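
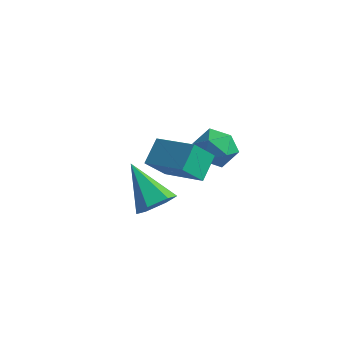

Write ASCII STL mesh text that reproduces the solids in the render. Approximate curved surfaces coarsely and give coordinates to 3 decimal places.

solid 
facet normal -0.038 0.121 0.992
outer loop
vertex -0.908 1.131 3.055
vertex -0.499 0.286 3.174
vertex 0.035 1.064 3.099
endloop
endfacet
facet normal 0.022 0.750 0.661
outer loop
vertex -0.908 1.131 3.055
vertex 0.035 1.064 3.099
vertex -0.369 1.636 2.463
endloop
endfacet
facet normal -0.531 0.820 0.216
outer loop
vertex -0.908 1.131 3.055
vertex -0.369 1.636 2.463
vertex -1.153 1.212 2.145
endloop
endfacet
facet normal -0.934 0.233 0.272
outer loop
vertex -0.908 1.131 3.055
vertex -1.153 1.212 2.145
vertex -1.233 0.377 2.584
endloop
endfacet
facet normal -0.629 -0.199 0.752
outer loop
vertex -0.908 1.131 3.055
vertex -1.233 0.377 2.584
vertex -0.499 0.286 3.174
endloop
endfacet
facet normal 0.619 0.737 0.270
outer loop
vertex -0.369 1.636 2.463
vertex 0.035 1.064 3.099
vertex 0.373 1.103 2.216
endloop
endfacet
facet normal 0.522 -0.280 0.806
outer loop
vertex 0.035 1.064 3.099
vertex -0.499 0.286 3.174
vertex 0.293 0.268 2.655
endloop
endfacet
facet normal -0.434 -0.798 0.417
outer loop
vertex -0.499 0.286 3.174
vertex -1.233 0.377 2.584
vertex -0.491 -0.156 2.337
endloop
endfacet
facet normal -0.928 -0.100 -0.360
outer loop
vertex -1.233 0.377 2.584
vertex -1.153 1.212 2.145
vertex -0.895 0.416 1.701
endloop
endfacet
facet normal -0.276 0.849 -0.451
outer loop
vertex -1.153 1.212 2.145
vertex -0.369 1.636 2.463
vertex -0.361 1.194 1.626
endloop
endfacet
facet normal 0.934 -0.233 -0.272
outer loop
vertex 0.048 0.349 1.745
vertex 0.373 1.103 2.216
vertex 0.293 0.268 2.655
endloop
endfacet
facet normal 0.531 -0.820 -0.216
outer loop
vertex 0.048 0.349 1.745
vertex 0.293 0.268 2.655
vertex -0.491 -0.156 2.337
endloop
endfacet
facet normal -0.022 -0.750 -0.661
outer loop
vertex 0.048 0.349 1.745
vertex -0.491 -0.156 2.337
vertex -0.895 0.416 1.701
endloop
endfacet
facet normal 0.038 -0.121 -0.992
outer loop
vertex 0.048 0.349 1.745
vertex -0.895 0.416 1.701
vertex -0.361 1.194 1.626
endloop
endfacet
facet normal 0.629 0.199 -0.752
outer loop
vertex 0.048 0.349 1.745
vertex -0.361 1.194 1.626
vertex 0.373 1.103 2.216
endloop
endfacet
facet normal 0.928 0.100 0.360
outer loop
vertex 0.293 0.268 2.655
vertex 0.373 1.103 2.216
vertex 0.035 1.064 3.099
endloop
endfacet
facet normal 0.276 -0.849 0.451
outer loop
vertex -0.491 -0.156 2.337
vertex 0.293 0.268 2.655
vertex -0.499 0.286 3.174
endloop
endfacet
facet normal -0.619 -0.737 -0.270
outer loop
vertex -0.895 0.416 1.701
vertex -0.491 -0.156 2.337
vertex -1.233 0.377 2.584
endloop
endfacet
facet normal -0.522 0.280 -0.806
outer loop
vertex -0.361 1.194 1.626
vertex -0.895 0.416 1.701
vertex -1.153 1.212 2.145
endloop
endfacet
facet normal 0.434 0.798 -0.417
outer loop
vertex 0.373 1.103 2.216
vertex -0.361 1.194 1.626
vertex -0.369 1.636 2.463
endloop
endfacet
facet normal -0.409 -0.510 0.756
outer loop
vertex -0.42 -0.973 3.96
vertex -2.224 -0.599 3.236
vertex -0.367 -1.98 3.309
endloop
endfacet
facet normal 0.912 -0.188 0.366
outer loop
vertex 0.144 -1.341 2.364
vertex -0.42 -0.973 3.96
vertex -0.367 -1.98 3.309
endloop
endfacet
facet normal -0.410 -0.511 0.756
outer loop
vertex -0.367 -1.98 3.309
vertex -2.224 -0.599 3.236
vertex -2.172 -1.605 2.584
endloop
endfacet
facet normal 0.044 -0.838 -0.543
outer loop
vertex -2.172 -1.605 2.584
vertex 0.144 -1.341 2.364
vertex -0.367 -1.98 3.309
endloop
endfacet
facet normal -0.044 0.838 0.543
outer loop
vertex -0.42 -0.973 3.96
vertex -1.713 0.04 2.291
vertex -2.224 -0.599 3.236
endloop
endfacet
facet normal 0.911 -0.190 0.366
outer loop
vertex 0.092 -0.335 3.016
vertex -0.42 -0.973 3.96
vertex 0.144 -1.341 2.364
endloop
endfacet
facet normal -0.044 0.839 0.543
outer loop
vertex 0.092 -0.335 3.016
vertex -1.713 0.04 2.291
vertex -0.42 -0.973 3.96
endloop
endfacet
facet normal -0.912 0.189 -0.365
outer loop
vertex -2.224 -0.599 3.236
vertex -1.713 0.04 2.291
vertex -2.172 -1.605 2.584
endloop
endfacet
facet normal 0.044 -0.839 -0.543
outer loop
vertex -1.66 -0.967 1.64
vertex 0.144 -1.341 2.364
vertex -2.172 -1.605 2.584
endloop
endfacet
facet normal -0.911 0.189 -0.366
outer loop
vertex -2.172 -1.605 2.584
vertex -1.713 0.04 2.291
vertex -1.66 -0.967 1.64
endloop
endfacet
facet normal 0.409 0.511 -0.756
outer loop
vertex -1.66 -0.967 1.64
vertex 0.092 -0.335 3.016
vertex 0.144 -1.341 2.364
endloop
endfacet
facet normal 0.410 0.510 -0.756
outer loop
vertex -1.713 0.04 2.291
vertex 0.092 -0.335 3.016
vertex -1.66 -0.967 1.64
endloop
endfacet
facet normal 0.739 -0.361 -0.569
outer loop
vertex 0.092 -3.206 3.003
vertex -0.381 -3.841 2.792
vertex -0.391 -3.155 2.343
endloop
endfacet
facet normal 0.060 0.998 0.033
outer loop
vertex 0.092 -3.206 3.003
vertex -0.391 -3.155 2.343
vertex -1.859 -3.119 3.928
endloop
endfacet
facet normal 0.740 -0.361 -0.568
outer loop
vertex -0.391 -3.155 2.343
vertex -0.381 -3.841 2.792
vertex -0.864 -3.791 2.131
endloop
endfacet
facet normal -0.575 0.609 -0.546
outer loop
vertex -0.391 -3.155 2.343
vertex -0.864 -3.791 2.131
vertex -1.859 -3.119 3.928
endloop
endfacet
facet normal 0.740 -0.361 -0.568
outer loop
vertex -0.864 -3.791 2.131
vertex -0.381 -3.841 2.792
vertex -0.854 -4.477 2.58
endloop
endfacet
facet normal -0.882 -0.267 -0.388
outer loop
vertex -0.864 -3.791 2.131
vertex -0.854 -4.477 2.58
vertex -1.859 -3.119 3.928
endloop
endfacet
facet normal 0.740 -0.361 -0.568
outer loop
vertex -0.854 -4.477 2.58
vertex -0.381 -3.841 2.792
vertex -0.371 -4.527 3.241
endloop
endfacet
facet normal -0.555 -0.756 0.348
outer loop
vertex -0.854 -4.477 2.58
vertex -0.371 -4.527 3.241
vertex -1.859 -3.119 3.928
endloop
endfacet
facet normal 0.739 -0.361 -0.569
outer loop
vertex -0.371 -4.527 3.241
vertex -0.381 -3.841 2.792
vertex 0.102 -3.892 3.452
endloop
endfacet
facet normal 0.080 -0.368 0.927
outer loop
vertex -0.371 -4.527 3.241
vertex 0.102 -3.892 3.452
vertex -1.859 -3.119 3.928
endloop
endfacet
facet normal 0.739 -0.361 -0.569
outer loop
vertex 0.102 -3.892 3.452
vertex -0.381 -3.841 2.792
vertex 0.092 -3.206 3.003
endloop
endfacet
facet normal 0.387 0.509 0.769
outer loop
vertex 0.102 -3.892 3.452
vertex 0.092 -3.206 3.003
vertex -1.859 -3.119 3.928
endloop
endfacet

endsolid


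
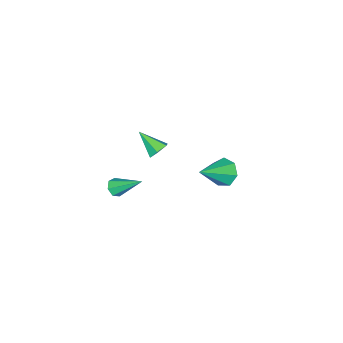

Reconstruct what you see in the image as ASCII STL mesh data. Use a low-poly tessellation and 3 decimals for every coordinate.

solid 
facet normal 0.160 -0.780 -0.605
outer loop
vertex 4.353 -2.671 0.013
vertex 3.874 -2.587 -0.222
vertex 4.356 -2.383 -0.357
endloop
endfacet
facet normal 0.910 0.323 0.259
outer loop
vertex 4.353 -2.671 0.013
vertex 4.356 -2.383 -0.357
vertex 3.586 -1.193 0.862
endloop
endfacet
facet normal 0.160 -0.780 -0.605
outer loop
vertex 4.356 -2.383 -0.357
vertex 3.874 -2.587 -0.222
vertex 3.996 -2.249 -0.625
endloop
endfacet
facet normal 0.555 0.743 -0.374
outer loop
vertex 4.356 -2.383 -0.357
vertex 3.996 -2.249 -0.625
vertex 3.586 -1.193 0.862
endloop
endfacet
facet normal 0.160 -0.780 -0.605
outer loop
vertex 3.996 -2.249 -0.625
vertex 3.874 -2.587 -0.222
vertex 3.545 -2.369 -0.59
endloop
endfacet
facet normal -0.248 0.756 -0.605
outer loop
vertex 3.996 -2.249 -0.625
vertex 3.545 -2.369 -0.59
vertex 3.586 -1.193 0.862
endloop
endfacet
facet normal 0.163 -0.778 -0.606
outer loop
vertex 3.545 -2.369 -0.59
vertex 3.874 -2.587 -0.222
vertex 3.341 -2.654 -0.279
endloop
endfacet
facet normal -0.897 0.356 -0.263
outer loop
vertex 3.545 -2.369 -0.59
vertex 3.341 -2.654 -0.279
vertex 3.586 -1.193 0.862
endloop
endfacet
facet normal 0.163 -0.779 -0.606
outer loop
vertex 3.341 -2.654 -0.279
vertex 3.874 -2.587 -0.222
vertex 3.539 -2.888 0.075
endloop
endfacet
facet normal -0.903 -0.160 0.399
outer loop
vertex 3.341 -2.654 -0.279
vertex 3.539 -2.888 0.075
vertex 3.586 -1.193 0.862
endloop
endfacet
facet normal 0.161 -0.778 -0.607
outer loop
vertex 3.539 -2.888 0.075
vertex 3.874 -2.587 -0.222
vertex 3.989 -2.896 0.205
endloop
endfacet
facet normal -0.261 -0.401 0.878
outer loop
vertex 3.539 -2.888 0.075
vertex 3.989 -2.896 0.205
vertex 3.586 -1.193 0.862
endloop
endfacet
facet normal 0.161 -0.778 -0.607
outer loop
vertex 3.989 -2.896 0.205
vertex 3.874 -2.587 -0.222
vertex 4.353 -2.671 0.013
endloop
endfacet
facet normal 0.546 -0.186 0.817
outer loop
vertex 3.989 -2.896 0.205
vertex 4.353 -2.671 0.013
vertex 3.586 -1.193 0.862
endloop
endfacet
facet normal -0.811 0.183 -0.556
outer loop
vertex -2.885 -1.257 -4.862
vertex -3.38 -1.241 -4.135
vertex -2.96 -0.575 -4.528
endloop
endfacet
facet normal 0.828 0.317 -0.462
outer loop
vertex -2.885 -1.257 -4.862
vertex -2.96 -0.575 -4.528
vertex -1.7 -1.619 -2.985
endloop
endfacet
facet normal -0.811 0.183 -0.556
outer loop
vertex -2.96 -0.575 -4.528
vertex -3.38 -1.241 -4.135
vertex -3.351 -0.394 -3.898
endloop
endfacet
facet normal 0.554 0.826 0.106
outer loop
vertex -2.96 -0.575 -4.528
vertex -3.351 -0.394 -3.898
vertex -1.7 -1.619 -2.985
endloop
endfacet
facet normal -0.812 0.183 -0.554
outer loop
vertex -3.351 -0.394 -3.898
vertex -3.38 -1.241 -4.135
vertex -3.763 -0.85 -3.445
endloop
endfacet
facet normal 0.082 0.664 0.743
outer loop
vertex -3.351 -0.394 -3.898
vertex -3.763 -0.85 -3.445
vertex -1.7 -1.619 -2.985
endloop
endfacet
facet normal -0.812 0.183 -0.555
outer loop
vertex -3.763 -0.85 -3.445
vertex -3.38 -1.241 -4.135
vertex -3.887 -1.601 -3.512
endloop
endfacet
facet normal -0.234 -0.048 0.971
outer loop
vertex -3.763 -0.85 -3.445
vertex -3.887 -1.601 -3.512
vertex -1.7 -1.619 -2.985
endloop
endfacet
facet normal -0.812 0.183 -0.555
outer loop
vertex -3.887 -1.601 -3.512
vertex -3.38 -1.241 -4.135
vertex -3.629 -2.08 -4.048
endloop
endfacet
facet normal -0.155 -0.773 0.616
outer loop
vertex -3.887 -1.601 -3.512
vertex -3.629 -2.08 -4.048
vertex -1.7 -1.619 -2.985
endloop
endfacet
facet normal -0.811 0.183 -0.555
outer loop
vertex -3.629 -2.08 -4.048
vertex -3.38 -1.241 -4.135
vertex -3.183 -1.927 -4.649
endloop
endfacet
facet normal 0.260 -0.964 -0.053
outer loop
vertex -3.629 -2.08 -4.048
vertex -3.183 -1.927 -4.649
vertex -1.7 -1.619 -2.985
endloop
endfacet
facet normal -0.811 0.184 -0.556
outer loop
vertex -3.183 -1.927 -4.649
vertex -3.38 -1.241 -4.135
vertex -2.885 -1.257 -4.862
endloop
endfacet
facet normal 0.697 -0.480 -0.533
outer loop
vertex -3.183 -1.927 -4.649
vertex -2.885 -1.257 -4.862
vertex -1.7 -1.619 -2.985
endloop
endfacet
facet normal -0.012 0.813 -0.583
outer loop
vertex 2.559 -1.03 2.402
vertex 2.131 -1.279 2.064
vertex 1.981 -0.942 2.537
endloop
endfacet
facet normal 0.256 0.252 0.933
outer loop
vertex 2.559 -1.03 2.402
vertex 1.981 -0.942 2.537
vertex 2.149 -2.441 2.896
endloop
endfacet
facet normal -0.012 0.813 -0.583
outer loop
vertex 1.981 -0.942 2.537
vertex 2.131 -1.279 2.064
vertex 1.553 -1.191 2.199
endloop
endfacet
facet normal -0.654 0.106 0.749
outer loop
vertex 1.981 -0.942 2.537
vertex 1.553 -1.191 2.199
vertex 2.149 -2.441 2.896
endloop
endfacet
facet normal -0.012 0.813 -0.582
outer loop
vertex 1.553 -1.191 2.199
vertex 2.131 -1.279 2.064
vertex 1.702 -1.528 1.725
endloop
endfacet
facet normal -0.906 -0.423 0.016
outer loop
vertex 1.553 -1.191 2.199
vertex 1.702 -1.528 1.725
vertex 2.149 -2.441 2.896
endloop
endfacet
facet normal -0.012 0.813 -0.582
outer loop
vertex 1.702 -1.528 1.725
vertex 2.131 -1.279 2.064
vertex 2.28 -1.616 1.59
endloop
endfacet
facet normal -0.248 -0.808 -0.535
outer loop
vertex 1.702 -1.528 1.725
vertex 2.28 -1.616 1.59
vertex 2.149 -2.441 2.896
endloop
endfacet
facet normal -0.013 0.813 -0.582
outer loop
vertex 2.28 -1.616 1.59
vertex 2.131 -1.279 2.064
vertex 2.709 -1.367 1.928
endloop
endfacet
facet normal 0.662 -0.662 -0.352
outer loop
vertex 2.28 -1.616 1.59
vertex 2.709 -1.367 1.928
vertex 2.149 -2.441 2.896
endloop
endfacet
facet normal -0.013 0.813 -0.582
outer loop
vertex 2.709 -1.367 1.928
vertex 2.131 -1.279 2.064
vertex 2.559 -1.03 2.402
endloop
endfacet
facet normal 0.914 -0.132 0.383
outer loop
vertex 2.709 -1.367 1.928
vertex 2.559 -1.03 2.402
vertex 2.149 -2.441 2.896
endloop
endfacet

endsolid


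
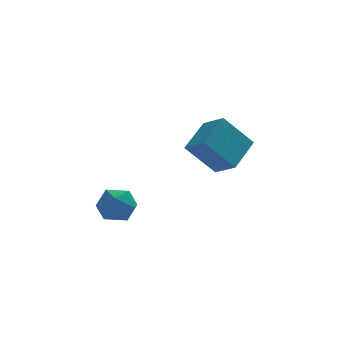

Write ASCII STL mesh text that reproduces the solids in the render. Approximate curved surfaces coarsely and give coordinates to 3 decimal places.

solid 
facet normal -0.535 0.713 -0.453
outer loop
vertex 1.54 3.333 4.445
vertex 2.947 3.381 2.86
vertex 0.484 1.917 3.465
endloop
endfacet
facet normal -0.664 -0.022 0.748
outer loop
vertex 1.233 0.919 4.1
vertex 1.54 3.333 4.445
vertex 0.484 1.917 3.465
endloop
endfacet
facet normal -0.535 0.713 -0.454
outer loop
vertex 0.484 1.917 3.465
vertex 2.947 3.381 2.86
vertex 1.892 1.965 1.88
endloop
endfacet
facet normal -0.523 -0.701 -0.485
outer loop
vertex 1.892 1.965 1.88
vertex 1.233 0.919 4.1
vertex 0.484 1.917 3.465
endloop
endfacet
facet normal 0.523 0.701 0.485
outer loop
vertex 1.54 3.333 4.445
vertex 3.696 2.383 3.495
vertex 2.947 3.381 2.86
endloop
endfacet
facet normal -0.664 -0.022 0.747
outer loop
vertex 2.288 2.335 5.08
vertex 1.54 3.333 4.445
vertex 1.233 0.919 4.1
endloop
endfacet
facet normal 0.523 0.701 0.486
outer loop
vertex 2.288 2.335 5.08
vertex 3.696 2.383 3.495
vertex 1.54 3.333 4.445
endloop
endfacet
facet normal 0.664 0.023 -0.747
outer loop
vertex 2.947 3.381 2.86
vertex 3.696 2.383 3.495
vertex 1.892 1.965 1.88
endloop
endfacet
facet normal -0.523 -0.701 -0.485
outer loop
vertex 2.64 0.967 2.515
vertex 1.233 0.919 4.1
vertex 1.892 1.965 1.88
endloop
endfacet
facet normal 0.664 0.022 -0.747
outer loop
vertex 1.892 1.965 1.88
vertex 3.696 2.383 3.495
vertex 2.64 0.967 2.515
endloop
endfacet
facet normal 0.535 -0.713 0.454
outer loop
vertex 2.64 0.967 2.515
vertex 2.288 2.335 5.08
vertex 1.233 0.919 4.1
endloop
endfacet
facet normal 0.535 -0.713 0.454
outer loop
vertex 3.696 2.383 3.495
vertex 2.288 2.335 5.08
vertex 2.64 0.967 2.515
endloop
endfacet
facet normal -0.389 0.806 0.446
outer loop
vertex -3.486 0.123 0.994
vertex -3.227 -0.261 1.914
vertex -2.566 0.341 1.403
endloop
endfacet
facet normal -0.140 0.969 -0.203
outer loop
vertex -3.486 0.123 0.994
vertex -2.566 0.341 1.403
vertex -2.644 0.12 0.399
endloop
endfacet
facet normal -0.477 0.558 -0.678
outer loop
vertex -3.486 0.123 0.994
vertex -2.644 0.12 0.399
vertex -3.355 -0.619 0.291
endloop
endfacet
facet normal -0.935 0.142 -0.324
outer loop
vertex -3.486 0.123 0.994
vertex -3.355 -0.619 0.291
vertex -3.715 -0.854 1.228
endloop
endfacet
facet normal -0.880 0.295 0.371
outer loop
vertex -3.486 0.123 0.994
vertex -3.715 -0.854 1.228
vertex -3.227 -0.261 1.914
endloop
endfacet
facet normal 0.554 0.803 -0.220
outer loop
vertex -2.644 0.12 0.399
vertex -2.566 0.341 1.403
vertex -1.865 -0.266 0.952
endloop
endfacet
facet normal 0.150 0.539 0.829
outer loop
vertex -2.566 0.341 1.403
vertex -3.227 -0.261 1.914
vertex -2.225 -0.501 1.889
endloop
endfacet
facet normal -0.645 -0.288 0.708
outer loop
vertex -3.227 -0.261 1.914
vertex -3.715 -0.854 1.228
vertex -2.936 -1.24 1.781
endloop
endfacet
facet normal -0.733 -0.537 -0.417
outer loop
vertex -3.715 -0.854 1.228
vertex -3.355 -0.619 0.291
vertex -3.014 -1.461 0.777
endloop
endfacet
facet normal 0.008 0.137 -0.991
outer loop
vertex -3.355 -0.619 0.291
vertex -2.644 0.12 0.399
vertex -2.353 -0.859 0.266
endloop
endfacet
facet normal 0.935 -0.142 0.324
outer loop
vertex -2.094 -1.243 1.186
vertex -1.865 -0.266 0.952
vertex -2.225 -0.501 1.889
endloop
endfacet
facet normal 0.477 -0.558 0.678
outer loop
vertex -2.094 -1.243 1.186
vertex -2.225 -0.501 1.889
vertex -2.936 -1.24 1.781
endloop
endfacet
facet normal 0.140 -0.969 0.203
outer loop
vertex -2.094 -1.243 1.186
vertex -2.936 -1.24 1.781
vertex -3.014 -1.461 0.777
endloop
endfacet
facet normal 0.389 -0.806 -0.446
outer loop
vertex -2.094 -1.243 1.186
vertex -3.014 -1.461 0.777
vertex -2.353 -0.859 0.266
endloop
endfacet
facet normal 0.880 -0.295 -0.371
outer loop
vertex -2.094 -1.243 1.186
vertex -2.353 -0.859 0.266
vertex -1.865 -0.266 0.952
endloop
endfacet
facet normal 0.733 0.537 0.417
outer loop
vertex -2.225 -0.501 1.889
vertex -1.865 -0.266 0.952
vertex -2.566 0.341 1.403
endloop
endfacet
facet normal -0.008 -0.137 0.991
outer loop
vertex -2.936 -1.24 1.781
vertex -2.225 -0.501 1.889
vertex -3.227 -0.261 1.914
endloop
endfacet
facet normal -0.554 -0.803 0.220
outer loop
vertex -3.014 -1.461 0.777
vertex -2.936 -1.24 1.781
vertex -3.715 -0.854 1.228
endloop
endfacet
facet normal -0.150 -0.539 -0.829
outer loop
vertex -2.353 -0.859 0.266
vertex -3.014 -1.461 0.777
vertex -3.355 -0.619 0.291
endloop
endfacet
facet normal 0.645 0.288 -0.708
outer loop
vertex -1.865 -0.266 0.952
vertex -2.353 -0.859 0.266
vertex -2.644 0.12 0.399
endloop
endfacet

endsolid


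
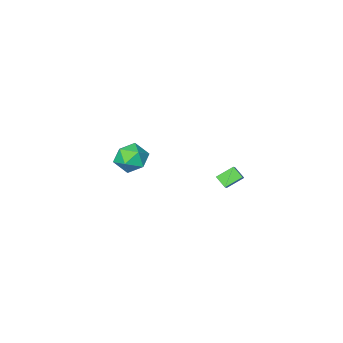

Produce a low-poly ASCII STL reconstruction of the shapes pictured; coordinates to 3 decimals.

solid 
facet normal -0.828 0.219 0.517
outer loop
vertex -0.886 3.893 1.063
vertex -1.021 4.547 0.57
vertex -1.343 3.403 0.539
endloop
endfacet
facet normal 0.162 -0.787 0.595
outer loop
vertex -0.399 3.153 -0.05
vertex -0.886 3.893 1.063
vertex -1.343 3.403 0.539
endloop
endfacet
facet normal -0.828 0.219 0.516
outer loop
vertex -1.343 3.403 0.539
vertex -1.021 4.547 0.57
vertex -1.477 4.057 0.046
endloop
endfacet
facet normal -0.537 -0.575 -0.617
outer loop
vertex -1.477 4.057 0.046
vertex -0.399 3.153 -0.05
vertex -1.343 3.403 0.539
endloop
endfacet
facet normal 0.537 0.576 0.617
outer loop
vertex -0.886 3.893 1.063
vertex -0.077 4.297 -0.019
vertex -1.021 4.547 0.57
endloop
endfacet
facet normal 0.163 -0.787 0.595
outer loop
vertex 0.057 3.643 0.474
vertex -0.886 3.893 1.063
vertex -0.399 3.153 -0.05
endloop
endfacet
facet normal 0.538 0.575 0.617
outer loop
vertex 0.057 3.643 0.474
vertex -0.077 4.297 -0.019
vertex -0.886 3.893 1.063
endloop
endfacet
facet normal -0.163 0.787 -0.595
outer loop
vertex -1.021 4.547 0.57
vertex -0.077 4.297 -0.019
vertex -1.477 4.057 0.046
endloop
endfacet
facet normal -0.538 -0.576 -0.616
outer loop
vertex -0.534 3.807 -0.543
vertex -0.399 3.153 -0.05
vertex -1.477 4.057 0.046
endloop
endfacet
facet normal -0.163 0.787 -0.595
outer loop
vertex -1.477 4.057 0.046
vertex -0.077 4.297 -0.019
vertex -0.534 3.807 -0.543
endloop
endfacet
facet normal 0.828 -0.218 -0.516
outer loop
vertex -0.534 3.807 -0.543
vertex 0.057 3.643 0.474
vertex -0.399 3.153 -0.05
endloop
endfacet
facet normal 0.828 -0.220 -0.516
outer loop
vertex -0.077 4.297 -0.019
vertex 0.057 3.643 0.474
vertex -0.534 3.807 -0.543
endloop
endfacet
facet normal -0.610 0.260 0.749
outer loop
vertex -0.096 -3.245 -1.765
vertex 0.379 -4.013 -1.112
vertex 0.786 -2.976 -1.14
endloop
endfacet
facet normal -0.478 0.817 0.323
outer loop
vertex -0.096 -3.245 -1.765
vertex 0.786 -2.976 -1.14
vertex 0.712 -2.605 -2.188
endloop
endfacet
facet normal -0.687 0.644 -0.337
outer loop
vertex -0.096 -3.245 -1.765
vertex 0.712 -2.605 -2.188
vertex 0.259 -3.412 -2.808
endloop
endfacet
facet normal -0.947 -0.019 -0.319
outer loop
vertex -0.096 -3.245 -1.765
vertex 0.259 -3.412 -2.808
vertex 0.053 -4.283 -2.144
endloop
endfacet
facet normal -0.900 -0.258 0.352
outer loop
vertex -0.096 -3.245 -1.765
vertex 0.053 -4.283 -2.144
vertex 0.379 -4.013 -1.112
endloop
endfacet
facet normal 0.227 0.923 0.311
outer loop
vertex 0.712 -2.605 -2.188
vertex 0.786 -2.976 -1.14
vertex 1.687 -2.977 -1.796
endloop
endfacet
facet normal 0.015 0.021 1.000
outer loop
vertex 0.786 -2.976 -1.14
vertex 0.379 -4.013 -1.112
vertex 1.481 -3.848 -1.132
endloop
endfacet
facet normal -0.455 -0.816 0.357
outer loop
vertex 0.379 -4.013 -1.112
vertex 0.053 -4.283 -2.144
vertex 1.028 -4.655 -1.752
endloop
endfacet
facet normal -0.532 -0.430 -0.729
outer loop
vertex 0.053 -4.283 -2.144
vertex 0.259 -3.412 -2.808
vertex 0.954 -4.284 -2.8
endloop
endfacet
facet normal -0.110 0.644 -0.757
outer loop
vertex 0.259 -3.412 -2.808
vertex 0.712 -2.605 -2.188
vertex 1.361 -3.247 -2.828
endloop
endfacet
facet normal 0.947 0.019 0.319
outer loop
vertex 1.836 -4.015 -2.175
vertex 1.687 -2.977 -1.796
vertex 1.481 -3.848 -1.132
endloop
endfacet
facet normal 0.687 -0.644 0.337
outer loop
vertex 1.836 -4.015 -2.175
vertex 1.481 -3.848 -1.132
vertex 1.028 -4.655 -1.752
endloop
endfacet
facet normal 0.478 -0.817 -0.323
outer loop
vertex 1.836 -4.015 -2.175
vertex 1.028 -4.655 -1.752
vertex 0.954 -4.284 -2.8
endloop
endfacet
facet normal 0.610 -0.260 -0.749
outer loop
vertex 1.836 -4.015 -2.175
vertex 0.954 -4.284 -2.8
vertex 1.361 -3.247 -2.828
endloop
endfacet
facet normal 0.900 0.258 -0.352
outer loop
vertex 1.836 -4.015 -2.175
vertex 1.361 -3.247 -2.828
vertex 1.687 -2.977 -1.796
endloop
endfacet
facet normal 0.532 0.430 0.729
outer loop
vertex 1.481 -3.848 -1.132
vertex 1.687 -2.977 -1.796
vertex 0.786 -2.976 -1.14
endloop
endfacet
facet normal 0.110 -0.644 0.757
outer loop
vertex 1.028 -4.655 -1.752
vertex 1.481 -3.848 -1.132
vertex 0.379 -4.013 -1.112
endloop
endfacet
facet normal -0.227 -0.923 -0.311
outer loop
vertex 0.954 -4.284 -2.8
vertex 1.028 -4.655 -1.752
vertex 0.053 -4.283 -2.144
endloop
endfacet
facet normal -0.015 -0.021 -1.000
outer loop
vertex 1.361 -3.247 -2.828
vertex 0.954 -4.284 -2.8
vertex 0.259 -3.412 -2.808
endloop
endfacet
facet normal 0.455 0.816 -0.357
outer loop
vertex 1.687 -2.977 -1.796
vertex 1.361 -3.247 -2.828
vertex 0.712 -2.605 -2.188
endloop
endfacet

endsolid


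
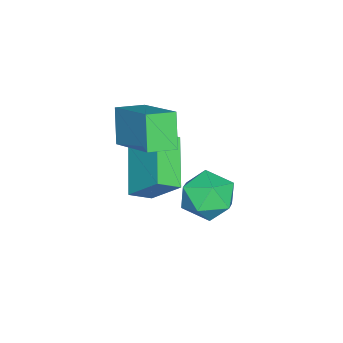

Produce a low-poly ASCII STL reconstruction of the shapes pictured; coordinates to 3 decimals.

solid 
facet normal 0.200 0.787 -0.584
outer loop
vertex 1.527 1.919 -0.596
vertex 0.708 2.29 -0.377
vertex 1.454 2.481 0.136
endloop
endfacet
facet normal 0.800 0.512 -0.313
outer loop
vertex 1.527 1.919 -0.596
vertex 1.454 2.481 0.136
vertex 1.967 1.713 0.192
endloop
endfacet
facet normal 0.840 -0.172 -0.514
outer loop
vertex 1.527 1.919 -0.596
vertex 1.967 1.713 0.192
vertex 1.538 1.047 -0.286
endloop
endfacet
facet normal 0.264 -0.320 -0.910
outer loop
vertex 1.527 1.919 -0.596
vertex 1.538 1.047 -0.286
vertex 0.76 1.403 -0.637
endloop
endfacet
facet normal -0.132 0.272 -0.953
outer loop
vertex 1.527 1.919 -0.596
vertex 0.76 1.403 -0.637
vertex 0.708 2.29 -0.377
endloop
endfacet
facet normal 0.749 0.529 0.398
outer loop
vertex 1.967 1.713 0.192
vertex 1.454 2.481 0.136
vertex 1.42 1.957 0.897
endloop
endfacet
facet normal -0.222 0.974 -0.040
outer loop
vertex 1.454 2.481 0.136
vertex 0.708 2.29 -0.377
vertex 0.642 2.313 0.546
endloop
endfacet
facet normal -0.758 0.142 -0.637
outer loop
vertex 0.708 2.29 -0.377
vertex 0.76 1.403 -0.637
vertex 0.213 1.647 0.068
endloop
endfacet
facet normal -0.117 -0.815 -0.567
outer loop
vertex 0.76 1.403 -0.637
vertex 1.538 1.047 -0.286
vertex 0.726 0.879 0.124
endloop
endfacet
facet normal 0.814 -0.576 0.073
outer loop
vertex 1.538 1.047 -0.286
vertex 1.967 1.713 0.192
vertex 1.472 1.07 0.637
endloop
endfacet
facet normal -0.264 0.320 0.910
outer loop
vertex 0.653 1.441 0.856
vertex 1.42 1.957 0.897
vertex 0.642 2.313 0.546
endloop
endfacet
facet normal -0.840 0.172 0.514
outer loop
vertex 0.653 1.441 0.856
vertex 0.642 2.313 0.546
vertex 0.213 1.647 0.068
endloop
endfacet
facet normal -0.800 -0.512 0.313
outer loop
vertex 0.653 1.441 0.856
vertex 0.213 1.647 0.068
vertex 0.726 0.879 0.124
endloop
endfacet
facet normal -0.200 -0.787 0.584
outer loop
vertex 0.653 1.441 0.856
vertex 0.726 0.879 0.124
vertex 1.472 1.07 0.637
endloop
endfacet
facet normal 0.132 -0.272 0.953
outer loop
vertex 0.653 1.441 0.856
vertex 1.472 1.07 0.637
vertex 1.42 1.957 0.897
endloop
endfacet
facet normal 0.117 0.815 0.567
outer loop
vertex 0.642 2.313 0.546
vertex 1.42 1.957 0.897
vertex 1.454 2.481 0.136
endloop
endfacet
facet normal -0.814 0.576 -0.073
outer loop
vertex 0.213 1.647 0.068
vertex 0.642 2.313 0.546
vertex 0.708 2.29 -0.377
endloop
endfacet
facet normal -0.749 -0.529 -0.398
outer loop
vertex 0.726 0.879 0.124
vertex 0.213 1.647 0.068
vertex 0.76 1.403 -0.637
endloop
endfacet
facet normal 0.222 -0.974 0.040
outer loop
vertex 1.472 1.07 0.637
vertex 0.726 0.879 0.124
vertex 1.538 1.047 -0.286
endloop
endfacet
facet normal 0.758 -0.142 0.637
outer loop
vertex 1.42 1.957 0.897
vertex 1.472 1.07 0.637
vertex 1.967 1.713 0.192
endloop
endfacet
facet normal -0.700 0.681 -0.214
outer loop
vertex -1.66 -1.43 1.045
vertex -0.539 0.054 2.103
vertex -1.014 -1.119 -0.075
endloop
endfacet
facet normal -0.524 -0.693 -0.495
outer loop
vertex -0.321 -1.794 0.137
vertex -1.66 -1.43 1.045
vertex -1.014 -1.119 -0.075
endloop
endfacet
facet normal -0.700 0.681 -0.214
outer loop
vertex -1.014 -1.119 -0.075
vertex -0.539 0.054 2.103
vertex 0.107 0.365 0.983
endloop
endfacet
facet normal 0.485 0.234 -0.842
outer loop
vertex 0.107 0.365 0.983
vertex -0.321 -1.794 0.137
vertex -1.014 -1.119 -0.075
endloop
endfacet
facet normal -0.485 -0.234 0.842
outer loop
vertex -1.66 -1.43 1.045
vertex 0.154 -0.621 2.315
vertex -0.539 0.054 2.103
endloop
endfacet
facet normal -0.524 -0.693 -0.495
outer loop
vertex -0.967 -2.105 1.257
vertex -1.66 -1.43 1.045
vertex -0.321 -1.794 0.137
endloop
endfacet
facet normal -0.485 -0.234 0.842
outer loop
vertex -0.967 -2.105 1.257
vertex 0.154 -0.621 2.315
vertex -1.66 -1.43 1.045
endloop
endfacet
facet normal 0.524 0.693 0.495
outer loop
vertex -0.539 0.054 2.103
vertex 0.154 -0.621 2.315
vertex 0.107 0.365 0.983
endloop
endfacet
facet normal 0.485 0.234 -0.842
outer loop
vertex 0.8 -0.31 1.195
vertex -0.321 -1.794 0.137
vertex 0.107 0.365 0.983
endloop
endfacet
facet normal 0.524 0.693 0.495
outer loop
vertex 0.107 0.365 0.983
vertex 0.154 -0.621 2.315
vertex 0.8 -0.31 1.195
endloop
endfacet
facet normal 0.700 -0.681 0.214
outer loop
vertex 0.8 -0.31 1.195
vertex -0.967 -2.105 1.257
vertex -0.321 -1.794 0.137
endloop
endfacet
facet normal 0.700 -0.681 0.214
outer loop
vertex 0.154 -0.621 2.315
vertex -0.967 -2.105 1.257
vertex 0.8 -0.31 1.195
endloop
endfacet
facet normal -0.576 0.661 -0.481
outer loop
vertex -2.345 -1.518 -1.717
vertex -2.087 -0.447 -0.556
vertex -0.823 -0.872 -2.653
endloop
endfacet
facet normal -0.162 -0.670 -0.725
outer loop
vertex -0.333 -1.433 -2.244
vertex -2.345 -1.518 -1.717
vertex -0.823 -0.872 -2.653
endloop
endfacet
facet normal -0.577 0.660 -0.481
outer loop
vertex -0.823 -0.872 -2.653
vertex -2.087 -0.447 -0.556
vertex -0.565 0.2 -1.492
endloop
endfacet
facet normal 0.801 0.341 -0.492
outer loop
vertex -0.565 0.2 -1.492
vertex -0.333 -1.433 -2.244
vertex -0.823 -0.872 -2.653
endloop
endfacet
facet normal -0.801 -0.341 0.492
outer loop
vertex -2.345 -1.518 -1.717
vertex -1.597 -1.008 -0.147
vertex -2.087 -0.447 -0.556
endloop
endfacet
facet normal -0.162 -0.669 -0.725
outer loop
vertex -1.855 -2.08 -1.308
vertex -2.345 -1.518 -1.717
vertex -0.333 -1.433 -2.244
endloop
endfacet
facet normal -0.801 -0.340 0.492
outer loop
vertex -1.855 -2.08 -1.308
vertex -1.597 -1.008 -0.147
vertex -2.345 -1.518 -1.717
endloop
endfacet
facet normal 0.161 0.670 0.725
outer loop
vertex -2.087 -0.447 -0.556
vertex -1.597 -1.008 -0.147
vertex -0.565 0.2 -1.492
endloop
endfacet
facet normal 0.801 0.340 -0.492
outer loop
vertex -0.075 -0.362 -1.083
vertex -0.333 -1.433 -2.244
vertex -0.565 0.2 -1.492
endloop
endfacet
facet normal 0.162 0.669 0.725
outer loop
vertex -0.565 0.2 -1.492
vertex -1.597 -1.008 -0.147
vertex -0.075 -0.362 -1.083
endloop
endfacet
facet normal 0.577 -0.660 0.481
outer loop
vertex -0.075 -0.362 -1.083
vertex -1.855 -2.08 -1.308
vertex -0.333 -1.433 -2.244
endloop
endfacet
facet normal 0.576 -0.660 0.482
outer loop
vertex -1.597 -1.008 -0.147
vertex -1.855 -2.08 -1.308
vertex -0.075 -0.362 -1.083
endloop
endfacet

endsolid


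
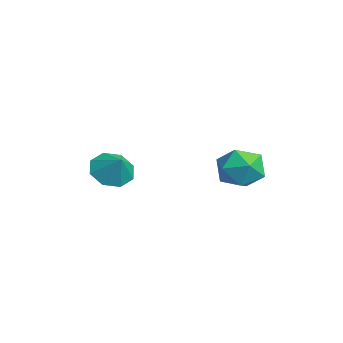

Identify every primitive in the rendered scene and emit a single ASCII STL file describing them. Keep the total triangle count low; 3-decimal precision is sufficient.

solid 
facet normal -0.559 -0.337 0.758
outer loop
vertex 0.723 0.544 -0.603
vertex 0.95 -0.356 -0.836
vertex 1.494 0.131 -0.218
endloop
endfacet
facet normal -0.289 0.306 0.907
outer loop
vertex 0.723 0.544 -0.603
vertex 1.494 0.131 -0.218
vertex 1.535 1.04 -0.512
endloop
endfacet
facet normal -0.510 0.760 0.403
outer loop
vertex 0.723 0.544 -0.603
vertex 1.535 1.04 -0.512
vertex 1.016 1.116 -1.312
endloop
endfacet
facet normal -0.916 0.397 -0.058
outer loop
vertex 0.723 0.544 -0.603
vertex 1.016 1.116 -1.312
vertex 0.655 0.253 -1.512
endloop
endfacet
facet normal -0.946 -0.280 0.161
outer loop
vertex 0.723 0.544 -0.603
vertex 0.655 0.253 -1.512
vertex 0.95 -0.356 -0.836
endloop
endfacet
facet normal 0.422 0.262 0.868
outer loop
vertex 1.535 1.04 -0.512
vertex 1.494 0.131 -0.218
vertex 2.265 0.447 -0.688
endloop
endfacet
facet normal -0.015 -0.779 0.627
outer loop
vertex 1.494 0.131 -0.218
vertex 0.95 -0.356 -0.836
vertex 1.904 -0.416 -0.888
endloop
endfacet
facet normal -0.641 -0.688 -0.340
outer loop
vertex 0.95 -0.356 -0.836
vertex 0.655 0.253 -1.512
vertex 1.385 -0.34 -1.688
endloop
endfacet
facet normal -0.591 0.408 -0.695
outer loop
vertex 0.655 0.253 -1.512
vertex 1.016 1.116 -1.312
vertex 1.426 0.569 -1.982
endloop
endfacet
facet normal 0.066 0.996 0.052
outer loop
vertex 1.016 1.116 -1.312
vertex 1.535 1.04 -0.512
vertex 1.97 1.056 -1.364
endloop
endfacet
facet normal 0.916 -0.397 0.058
outer loop
vertex 2.197 0.156 -1.597
vertex 2.265 0.447 -0.688
vertex 1.904 -0.416 -0.888
endloop
endfacet
facet normal 0.510 -0.760 -0.403
outer loop
vertex 2.197 0.156 -1.597
vertex 1.904 -0.416 -0.888
vertex 1.385 -0.34 -1.688
endloop
endfacet
facet normal 0.289 -0.306 -0.907
outer loop
vertex 2.197 0.156 -1.597
vertex 1.385 -0.34 -1.688
vertex 1.426 0.569 -1.982
endloop
endfacet
facet normal 0.559 0.337 -0.758
outer loop
vertex 2.197 0.156 -1.597
vertex 1.426 0.569 -1.982
vertex 1.97 1.056 -1.364
endloop
endfacet
facet normal 0.946 0.280 -0.161
outer loop
vertex 2.197 0.156 -1.597
vertex 1.97 1.056 -1.364
vertex 2.265 0.447 -0.688
endloop
endfacet
facet normal 0.591 -0.408 0.695
outer loop
vertex 1.904 -0.416 -0.888
vertex 2.265 0.447 -0.688
vertex 1.494 0.131 -0.218
endloop
endfacet
facet normal -0.066 -0.996 -0.052
outer loop
vertex 1.385 -0.34 -1.688
vertex 1.904 -0.416 -0.888
vertex 0.95 -0.356 -0.836
endloop
endfacet
facet normal -0.422 -0.262 -0.868
outer loop
vertex 1.426 0.569 -1.982
vertex 1.385 -0.34 -1.688
vertex 0.655 0.253 -1.512
endloop
endfacet
facet normal 0.015 0.779 -0.627
outer loop
vertex 1.97 1.056 -1.364
vertex 1.426 0.569 -1.982
vertex 1.016 1.116 -1.312
endloop
endfacet
facet normal 0.641 0.688 0.340
outer loop
vertex 2.265 0.447 -0.688
vertex 1.97 1.056 -1.364
vertex 1.535 1.04 -0.512
endloop
endfacet
facet normal -0.683 -0.191 -0.705
outer loop
vertex 0.385 -3.554 -2.055
vertex -0.178 -3.738 -1.46
vertex 0.048 -3.04 -1.868
endloop
endfacet
facet normal 0.818 0.568 -0.088
outer loop
vertex 0.385 -3.554 -2.055
vertex 0.048 -3.04 -1.868
vertex 0.518 -3.542 -0.74
endloop
endfacet
facet normal -0.683 -0.191 -0.705
outer loop
vertex 0.048 -3.04 -1.868
vertex -0.178 -3.738 -1.46
vertex -0.422 -2.934 -1.442
endloop
endfacet
facet normal 0.405 0.886 0.226
outer loop
vertex 0.048 -3.04 -1.868
vertex -0.422 -2.934 -1.442
vertex 0.518 -3.542 -0.74
endloop
endfacet
facet normal -0.683 -0.191 -0.705
outer loop
vertex -0.422 -2.934 -1.442
vertex -0.178 -3.738 -1.46
vertex -0.749 -3.299 -1.026
endloop
endfacet
facet normal -0.004 0.753 0.658
outer loop
vertex -0.422 -2.934 -1.442
vertex -0.749 -3.299 -1.026
vertex 0.518 -3.542 -0.74
endloop
endfacet
facet normal -0.683 -0.192 -0.704
outer loop
vertex -0.749 -3.299 -1.026
vertex -0.178 -3.738 -1.46
vertex -0.741 -3.921 -0.864
endloop
endfacet
facet normal -0.168 0.246 0.954
outer loop
vertex -0.749 -3.299 -1.026
vertex -0.741 -3.921 -0.864
vertex 0.518 -3.542 -0.74
endloop
endfacet
facet normal -0.683 -0.191 -0.704
outer loop
vertex -0.741 -3.921 -0.864
vertex -0.178 -3.738 -1.46
vertex -0.404 -4.436 -1.051
endloop
endfacet
facet normal 0.009 -0.336 0.942
outer loop
vertex -0.741 -3.921 -0.864
vertex -0.404 -4.436 -1.051
vertex 0.518 -3.542 -0.74
endloop
endfacet
facet normal -0.682 -0.192 -0.705
outer loop
vertex -0.404 -4.436 -1.051
vertex -0.178 -3.738 -1.46
vertex 0.066 -4.542 -1.477
endloop
endfacet
facet normal 0.422 -0.654 0.628
outer loop
vertex -0.404 -4.436 -1.051
vertex 0.066 -4.542 -1.477
vertex 0.518 -3.542 -0.74
endloop
endfacet
facet normal -0.683 -0.192 -0.705
outer loop
vertex 0.066 -4.542 -1.477
vertex -0.178 -3.738 -1.46
vertex 0.392 -4.176 -1.893
endloop
endfacet
facet normal 0.832 -0.520 0.195
outer loop
vertex 0.066 -4.542 -1.477
vertex 0.392 -4.176 -1.893
vertex 0.518 -3.542 -0.74
endloop
endfacet
facet normal -0.683 -0.191 -0.705
outer loop
vertex 0.392 -4.176 -1.893
vertex -0.178 -3.738 -1.46
vertex 0.385 -3.554 -2.055
endloop
endfacet
facet normal 0.995 -0.015 -0.100
outer loop
vertex 0.392 -4.176 -1.893
vertex 0.385 -3.554 -2.055
vertex 0.518 -3.542 -0.74
endloop
endfacet

endsolid


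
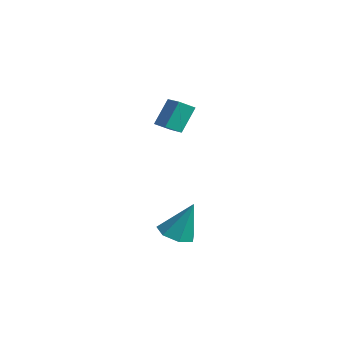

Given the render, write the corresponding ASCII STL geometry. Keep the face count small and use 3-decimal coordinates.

solid 
facet normal -0.978 0.086 -0.190
outer loop
vertex -4.455 1.723 4.116
vertex -4.274 2.596 3.58
vertex -4.248 0.757 2.611
endloop
endfacet
facet normal -0.174 -0.839 0.515
outer loop
vertex -2.966 0.644 2.86
vertex -4.455 1.723 4.116
vertex -4.248 0.757 2.611
endloop
endfacet
facet normal -0.978 0.086 -0.190
outer loop
vertex -4.248 0.757 2.611
vertex -4.274 2.596 3.58
vertex -4.067 1.63 2.076
endloop
endfacet
facet normal 0.115 -0.536 -0.836
outer loop
vertex -4.067 1.63 2.076
vertex -2.966 0.644 2.86
vertex -4.248 0.757 2.611
endloop
endfacet
facet normal -0.115 0.537 0.836
outer loop
vertex -4.455 1.723 4.116
vertex -2.992 2.483 3.829
vertex -4.274 2.596 3.58
endloop
endfacet
facet normal -0.174 -0.839 0.515
outer loop
vertex -3.173 1.61 4.364
vertex -4.455 1.723 4.116
vertex -2.966 0.644 2.86
endloop
endfacet
facet normal -0.115 0.536 0.836
outer loop
vertex -3.173 1.61 4.364
vertex -2.992 2.483 3.829
vertex -4.455 1.723 4.116
endloop
endfacet
facet normal 0.174 0.839 -0.515
outer loop
vertex -4.274 2.596 3.58
vertex -2.992 2.483 3.829
vertex -4.067 1.63 2.076
endloop
endfacet
facet normal 0.114 -0.537 -0.836
outer loop
vertex -2.785 1.517 2.324
vertex -2.966 0.644 2.86
vertex -4.067 1.63 2.076
endloop
endfacet
facet normal 0.174 0.839 -0.515
outer loop
vertex -4.067 1.63 2.076
vertex -2.992 2.483 3.829
vertex -2.785 1.517 2.324
endloop
endfacet
facet normal 0.978 -0.086 0.190
outer loop
vertex -2.785 1.517 2.324
vertex -3.173 1.61 4.364
vertex -2.966 0.644 2.86
endloop
endfacet
facet normal 0.978 -0.086 0.190
outer loop
vertex -2.992 2.483 3.829
vertex -3.173 1.61 4.364
vertex -2.785 1.517 2.324
endloop
endfacet
facet normal -0.246 -0.309 -0.919
outer loop
vertex 3.889 -2.833 -1.686
vertex 2.971 -2.428 -1.576
vertex 3.808 -2.0 -1.944
endloop
endfacet
facet normal 0.985 0.130 0.110
outer loop
vertex 3.889 -2.833 -1.686
vertex 3.808 -2.0 -1.944
vertex 3.509 -1.752 0.436
endloop
endfacet
facet normal -0.246 -0.309 -0.919
outer loop
vertex 3.808 -2.0 -1.944
vertex 2.971 -2.428 -1.576
vertex 3.096 -1.489 -1.925
endloop
endfacet
facet normal 0.583 0.813 -0.011
outer loop
vertex 3.808 -2.0 -1.944
vertex 3.096 -1.489 -1.925
vertex 3.509 -1.752 0.436
endloop
endfacet
facet normal -0.246 -0.309 -0.919
outer loop
vertex 3.096 -1.489 -1.925
vertex 2.971 -2.428 -1.576
vertex 2.289 -1.686 -1.643
endloop
endfacet
facet normal -0.188 0.972 0.141
outer loop
vertex 3.096 -1.489 -1.925
vertex 2.289 -1.686 -1.643
vertex 3.509 -1.752 0.436
endloop
endfacet
facet normal -0.245 -0.309 -0.919
outer loop
vertex 2.289 -1.686 -1.643
vertex 2.971 -2.428 -1.576
vertex 1.996 -2.442 -1.311
endloop
endfacet
facet normal -0.746 0.488 0.453
outer loop
vertex 2.289 -1.686 -1.643
vertex 1.996 -2.442 -1.311
vertex 3.509 -1.752 0.436
endloop
endfacet
facet normal -0.245 -0.309 -0.919
outer loop
vertex 1.996 -2.442 -1.311
vertex 2.971 -2.428 -1.576
vertex 2.437 -3.188 -1.178
endloop
endfacet
facet normal -0.671 -0.274 0.689
outer loop
vertex 1.996 -2.442 -1.311
vertex 2.437 -3.188 -1.178
vertex 3.509 -1.752 0.436
endloop
endfacet
facet normal -0.246 -0.308 -0.919
outer loop
vertex 2.437 -3.188 -1.178
vertex 2.971 -2.428 -1.576
vertex 3.279 -3.362 -1.345
endloop
endfacet
facet normal -0.020 -0.740 0.672
outer loop
vertex 2.437 -3.188 -1.178
vertex 3.279 -3.362 -1.345
vertex 3.509 -1.752 0.436
endloop
endfacet
facet normal -0.246 -0.308 -0.919
outer loop
vertex 3.279 -3.362 -1.345
vertex 2.971 -2.428 -1.576
vertex 3.889 -2.833 -1.686
endloop
endfacet
facet normal 0.717 -0.560 0.414
outer loop
vertex 3.279 -3.362 -1.345
vertex 3.889 -2.833 -1.686
vertex 3.509 -1.752 0.436
endloop
endfacet

endsolid


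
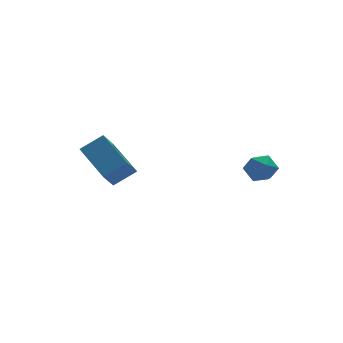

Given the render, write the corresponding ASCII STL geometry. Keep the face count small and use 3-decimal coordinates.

solid 
facet normal -0.946 0.025 0.323
outer loop
vertex 2.688 -1.172 3.012
vertex 2.695 -1.883 3.088
vertex 2.892 -1.463 3.632
endloop
endfacet
facet normal -0.602 0.628 0.493
outer loop
vertex 2.688 -1.172 3.012
vertex 2.892 -1.463 3.632
vertex 3.252 -0.907 3.363
endloop
endfacet
facet normal -0.365 0.924 -0.112
outer loop
vertex 2.688 -1.172 3.012
vertex 3.252 -0.907 3.363
vertex 3.277 -0.983 2.653
endloop
endfacet
facet normal -0.562 0.504 -0.656
outer loop
vertex 2.688 -1.172 3.012
vertex 3.277 -0.983 2.653
vertex 2.934 -1.587 2.483
endloop
endfacet
facet normal -0.920 -0.051 -0.388
outer loop
vertex 2.688 -1.172 3.012
vertex 2.934 -1.587 2.483
vertex 2.695 -1.883 3.088
endloop
endfacet
facet normal -0.038 0.455 0.890
outer loop
vertex 3.252 -0.907 3.363
vertex 2.892 -1.463 3.632
vertex 3.606 -1.453 3.657
endloop
endfacet
facet normal -0.592 -0.520 0.616
outer loop
vertex 2.892 -1.463 3.632
vertex 2.695 -1.883 3.088
vertex 3.263 -2.057 3.487
endloop
endfacet
facet normal -0.550 -0.643 -0.532
outer loop
vertex 2.695 -1.883 3.088
vertex 2.934 -1.587 2.483
vertex 3.288 -2.133 2.777
endloop
endfacet
facet normal 0.030 0.255 -0.967
outer loop
vertex 2.934 -1.587 2.483
vertex 3.277 -0.983 2.653
vertex 3.648 -1.577 2.508
endloop
endfacet
facet normal 0.348 0.934 -0.088
outer loop
vertex 3.277 -0.983 2.653
vertex 3.252 -0.907 3.363
vertex 3.845 -1.157 3.052
endloop
endfacet
facet normal 0.562 -0.504 0.656
outer loop
vertex 3.852 -1.868 3.128
vertex 3.606 -1.453 3.657
vertex 3.263 -2.057 3.487
endloop
endfacet
facet normal 0.365 -0.924 0.112
outer loop
vertex 3.852 -1.868 3.128
vertex 3.263 -2.057 3.487
vertex 3.288 -2.133 2.777
endloop
endfacet
facet normal 0.602 -0.628 -0.493
outer loop
vertex 3.852 -1.868 3.128
vertex 3.288 -2.133 2.777
vertex 3.648 -1.577 2.508
endloop
endfacet
facet normal 0.946 -0.025 -0.323
outer loop
vertex 3.852 -1.868 3.128
vertex 3.648 -1.577 2.508
vertex 3.845 -1.157 3.052
endloop
endfacet
facet normal 0.920 0.051 0.388
outer loop
vertex 3.852 -1.868 3.128
vertex 3.845 -1.157 3.052
vertex 3.606 -1.453 3.657
endloop
endfacet
facet normal -0.030 -0.255 0.967
outer loop
vertex 3.263 -2.057 3.487
vertex 3.606 -1.453 3.657
vertex 2.892 -1.463 3.632
endloop
endfacet
facet normal -0.348 -0.934 0.088
outer loop
vertex 3.288 -2.133 2.777
vertex 3.263 -2.057 3.487
vertex 2.695 -1.883 3.088
endloop
endfacet
facet normal 0.038 -0.455 -0.890
outer loop
vertex 3.648 -1.577 2.508
vertex 3.288 -2.133 2.777
vertex 2.934 -1.587 2.483
endloop
endfacet
facet normal 0.592 0.520 -0.616
outer loop
vertex 3.845 -1.157 3.052
vertex 3.648 -1.577 2.508
vertex 3.277 -0.983 2.653
endloop
endfacet
facet normal 0.550 0.643 0.532
outer loop
vertex 3.606 -1.453 3.657
vertex 3.845 -1.157 3.052
vertex 3.252 -0.907 3.363
endloop
endfacet
facet normal -0.521 -0.427 0.739
outer loop
vertex -1.137 3.774 3.186
vertex -2.095 3.848 2.554
vertex -0.767 1.988 2.415
endloop
endfacet
facet normal 0.833 -0.065 0.550
outer loop
vertex -0.225 2.432 1.646
vertex -1.137 3.774 3.186
vertex -0.767 1.988 2.415
endloop
endfacet
facet normal -0.521 -0.427 0.739
outer loop
vertex -0.767 1.988 2.415
vertex -2.095 3.848 2.554
vertex -1.725 2.062 1.783
endloop
endfacet
facet normal 0.187 -0.902 -0.389
outer loop
vertex -1.725 2.062 1.783
vertex -0.225 2.432 1.646
vertex -0.767 1.988 2.415
endloop
endfacet
facet normal -0.187 0.902 0.389
outer loop
vertex -1.137 3.774 3.186
vertex -1.553 4.292 1.785
vertex -2.095 3.848 2.554
endloop
endfacet
facet normal 0.833 -0.065 0.550
outer loop
vertex -0.595 4.218 2.417
vertex -1.137 3.774 3.186
vertex -0.225 2.432 1.646
endloop
endfacet
facet normal -0.187 0.902 0.389
outer loop
vertex -0.595 4.218 2.417
vertex -1.553 4.292 1.785
vertex -1.137 3.774 3.186
endloop
endfacet
facet normal -0.833 0.065 -0.550
outer loop
vertex -2.095 3.848 2.554
vertex -1.553 4.292 1.785
vertex -1.725 2.062 1.783
endloop
endfacet
facet normal 0.187 -0.902 -0.389
outer loop
vertex -1.183 2.506 1.014
vertex -0.225 2.432 1.646
vertex -1.725 2.062 1.783
endloop
endfacet
facet normal -0.833 0.065 -0.550
outer loop
vertex -1.725 2.062 1.783
vertex -1.553 4.292 1.785
vertex -1.183 2.506 1.014
endloop
endfacet
facet normal 0.521 0.427 -0.739
outer loop
vertex -1.183 2.506 1.014
vertex -0.595 4.218 2.417
vertex -0.225 2.432 1.646
endloop
endfacet
facet normal 0.521 0.427 -0.739
outer loop
vertex -1.553 4.292 1.785
vertex -0.595 4.218 2.417
vertex -1.183 2.506 1.014
endloop
endfacet

endsolid


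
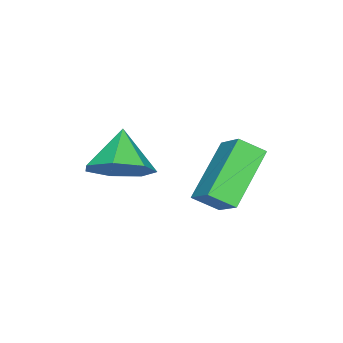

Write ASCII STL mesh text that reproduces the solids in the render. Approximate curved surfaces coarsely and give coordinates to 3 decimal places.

solid 
facet normal 0.649 0.278 -0.709
outer loop
vertex -1.129 -2.637 -1.356
vertex -1.837 -1.983 -1.748
vertex -1.118 -1.8 -1.018
endloop
endfacet
facet normal 0.299 -0.361 0.884
outer loop
vertex -1.129 -2.637 -1.356
vertex -1.118 -1.8 -1.018
vertex -2.803 -2.397 -0.692
endloop
endfacet
facet normal 0.649 0.277 -0.709
outer loop
vertex -1.118 -1.8 -1.018
vertex -1.837 -1.983 -1.748
vertex -1.648 -1.101 -1.23
endloop
endfacet
facet normal 0.064 0.334 0.941
outer loop
vertex -1.118 -1.8 -1.018
vertex -1.648 -1.101 -1.23
vertex -2.803 -2.397 -0.692
endloop
endfacet
facet normal 0.648 0.277 -0.709
outer loop
vertex -1.648 -1.101 -1.23
vertex -1.837 -1.983 -1.748
vertex -2.32 -1.066 -1.831
endloop
endfacet
facet normal -0.479 0.665 0.574
outer loop
vertex -1.648 -1.101 -1.23
vertex -2.32 -1.066 -1.831
vertex -2.803 -2.397 -0.692
endloop
endfacet
facet normal 0.649 0.278 -0.709
outer loop
vertex -2.32 -1.066 -1.831
vertex -1.837 -1.983 -1.748
vertex -2.628 -1.722 -2.37
endloop
endfacet
facet normal -0.921 0.384 0.059
outer loop
vertex -2.32 -1.066 -1.831
vertex -2.628 -1.722 -2.37
vertex -2.803 -2.397 -0.692
endloop
endfacet
facet normal 0.649 0.278 -0.709
outer loop
vertex -2.628 -1.722 -2.37
vertex -1.837 -1.983 -1.748
vertex -2.34 -2.574 -2.44
endloop
endfacet
facet normal -0.930 -0.297 -0.216
outer loop
vertex -2.628 -1.722 -2.37
vertex -2.34 -2.574 -2.44
vertex -2.803 -2.397 -0.692
endloop
endfacet
facet normal 0.649 0.278 -0.709
outer loop
vertex -2.34 -2.574 -2.44
vertex -1.837 -1.983 -1.748
vertex -1.673 -2.981 -1.989
endloop
endfacet
facet normal -0.498 -0.866 -0.044
outer loop
vertex -2.34 -2.574 -2.44
vertex -1.673 -2.981 -1.989
vertex -2.803 -2.397 -0.692
endloop
endfacet
facet normal 0.649 0.278 -0.708
outer loop
vertex -1.673 -2.981 -1.989
vertex -1.837 -1.983 -1.748
vertex -1.129 -2.637 -1.356
endloop
endfacet
facet normal 0.048 -0.894 0.445
outer loop
vertex -1.673 -2.981 -1.989
vertex -1.129 -2.637 -1.356
vertex -2.803 -2.397 -0.692
endloop
endfacet
facet normal -0.494 -0.656 -0.570
outer loop
vertex -2.169 0.049 -2.47
vertex -3.852 0.157 -1.136
vertex -2.521 0.749 -2.971
endloop
endfacet
facet normal 0.783 -0.051 -0.620
outer loop
vertex -1.908 1.563 -2.264
vertex -2.169 0.049 -2.47
vertex -2.521 0.749 -2.971
endloop
endfacet
facet normal -0.495 -0.656 -0.570
outer loop
vertex -2.521 0.749 -2.971
vertex -3.852 0.157 -1.136
vertex -4.204 0.858 -1.637
endloop
endfacet
facet normal -0.378 0.753 -0.539
outer loop
vertex -4.204 0.858 -1.637
vertex -1.908 1.563 -2.264
vertex -2.521 0.749 -2.971
endloop
endfacet
facet normal 0.379 -0.753 0.539
outer loop
vertex -2.169 0.049 -2.47
vertex -3.239 0.971 -0.429
vertex -3.852 0.157 -1.136
endloop
endfacet
facet normal 0.783 -0.050 -0.620
outer loop
vertex -1.556 0.862 -1.763
vertex -2.169 0.049 -2.47
vertex -1.908 1.563 -2.264
endloop
endfacet
facet normal 0.378 -0.753 0.538
outer loop
vertex -1.556 0.862 -1.763
vertex -3.239 0.971 -0.429
vertex -2.169 0.049 -2.47
endloop
endfacet
facet normal -0.783 0.050 0.620
outer loop
vertex -3.852 0.157 -1.136
vertex -3.239 0.971 -0.429
vertex -4.204 0.858 -1.637
endloop
endfacet
facet normal -0.378 0.753 -0.538
outer loop
vertex -3.591 1.671 -0.93
vertex -1.908 1.563 -2.264
vertex -4.204 0.858 -1.637
endloop
endfacet
facet normal -0.783 0.051 0.620
outer loop
vertex -4.204 0.858 -1.637
vertex -3.239 0.971 -0.429
vertex -3.591 1.671 -0.93
endloop
endfacet
facet normal 0.494 0.656 0.570
outer loop
vertex -3.591 1.671 -0.93
vertex -1.556 0.862 -1.763
vertex -1.908 1.563 -2.264
endloop
endfacet
facet normal 0.494 0.656 0.570
outer loop
vertex -3.239 0.971 -0.429
vertex -1.556 0.862 -1.763
vertex -3.591 1.671 -0.93
endloop
endfacet

endsolid


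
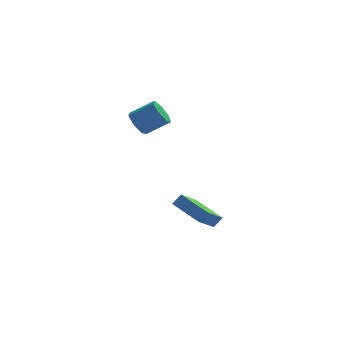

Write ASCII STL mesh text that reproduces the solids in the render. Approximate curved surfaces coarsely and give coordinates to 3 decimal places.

solid 
facet normal -0.617 -0.247 -0.747
outer loop
vertex 0.894 -2.603 -3.672
vertex -0.52 -1.083 -3.006
vertex 1.848 -1.162 -4.935
endloop
endfacet
facet normal 0.649 -0.697 -0.305
outer loop
vertex 2.36 -0.957 -4.314
vertex 0.894 -2.603 -3.672
vertex 1.848 -1.162 -4.935
endloop
endfacet
facet normal -0.617 -0.246 -0.747
outer loop
vertex 1.848 -1.162 -4.935
vertex -0.52 -1.083 -3.006
vertex 0.434 0.358 -4.268
endloop
endfacet
facet normal 0.446 0.673 -0.590
outer loop
vertex 0.434 0.358 -4.268
vertex 2.36 -0.957 -4.314
vertex 1.848 -1.162 -4.935
endloop
endfacet
facet normal -0.446 -0.673 0.590
outer loop
vertex 0.894 -2.603 -3.672
vertex -0.008 -0.878 -2.385
vertex -0.52 -1.083 -3.006
endloop
endfacet
facet normal 0.649 -0.697 -0.305
outer loop
vertex 1.406 -2.398 -3.052
vertex 0.894 -2.603 -3.672
vertex 2.36 -0.957 -4.314
endloop
endfacet
facet normal -0.445 -0.673 0.590
outer loop
vertex 1.406 -2.398 -3.052
vertex -0.008 -0.878 -2.385
vertex 0.894 -2.603 -3.672
endloop
endfacet
facet normal -0.649 0.697 0.305
outer loop
vertex -0.52 -1.083 -3.006
vertex -0.008 -0.878 -2.385
vertex 0.434 0.358 -4.268
endloop
endfacet
facet normal 0.445 0.673 -0.590
outer loop
vertex 0.946 0.563 -3.648
vertex 2.36 -0.957 -4.314
vertex 0.434 0.358 -4.268
endloop
endfacet
facet normal -0.649 0.697 0.305
outer loop
vertex 0.434 0.358 -4.268
vertex -0.008 -0.878 -2.385
vertex 0.946 0.563 -3.648
endloop
endfacet
facet normal 0.617 0.246 0.748
outer loop
vertex 0.946 0.563 -3.648
vertex 1.406 -2.398 -3.052
vertex 2.36 -0.957 -4.314
endloop
endfacet
facet normal 0.617 0.246 0.747
outer loop
vertex -0.008 -0.878 -2.385
vertex 1.406 -2.398 -3.052
vertex 0.946 0.563 -3.648
endloop
endfacet
facet normal -0.833 0.011 -0.554
outer loop
vertex -2.043 0.767 2.31
vertex -2.44 0.179 2.895
vertex -2.442 1.099 2.917
endloop
endfacet
facet normal 0.238 0.909 -0.341
outer loop
vertex -2.043 0.767 2.31
vertex -2.442 1.099 2.917
vertex -0.644 0.75 3.239
endloop
endfacet
facet normal 0.238 0.910 -0.340
outer loop
vertex -0.644 0.75 3.239
vertex -2.442 1.099 2.917
vertex -1.043 1.081 3.846
endloop
endfacet
facet normal 0.833 -0.010 0.553
outer loop
vertex -0.644 0.75 3.239
vertex -1.043 1.081 3.846
vertex -1.04 0.161 3.825
endloop
endfacet
facet normal -0.833 0.011 -0.553
outer loop
vertex -2.442 1.099 2.917
vertex -2.44 0.179 2.895
vertex -2.839 0.737 3.508
endloop
endfacet
facet normal -0.243 0.891 0.383
outer loop
vertex -2.442 1.099 2.917
vertex -2.839 0.737 3.508
vertex -1.043 1.081 3.846
endloop
endfacet
facet normal -0.243 0.891 0.383
outer loop
vertex -1.043 1.081 3.846
vertex -2.839 0.737 3.508
vertex -1.44 0.719 4.437
endloop
endfacet
facet normal 0.833 -0.010 0.553
outer loop
vertex -1.043 1.081 3.846
vertex -1.44 0.719 4.437
vertex -1.04 0.161 3.825
endloop
endfacet
facet normal -0.834 0.011 -0.552
outer loop
vertex -2.839 0.737 3.508
vertex -2.44 0.179 2.895
vertex -2.935 -0.044 3.638
endloop
endfacet
facet normal -0.540 0.202 0.817
outer loop
vertex -2.839 0.737 3.508
vertex -2.935 -0.044 3.638
vertex -1.44 0.719 4.437
endloop
endfacet
facet normal -0.540 0.202 0.817
outer loop
vertex -1.44 0.719 4.437
vertex -2.935 -0.044 3.638
vertex -1.536 -0.062 4.567
endloop
endfacet
facet normal 0.833 -0.010 0.554
outer loop
vertex -1.44 0.719 4.437
vertex -1.536 -0.062 4.567
vertex -1.04 0.161 3.825
endloop
endfacet
facet normal -0.834 0.011 -0.552
outer loop
vertex -2.935 -0.044 3.638
vertex -2.44 0.179 2.895
vertex -2.658 -0.658 3.208
endloop
endfacet
facet normal -0.431 -0.640 0.636
outer loop
vertex -2.935 -0.044 3.638
vertex -2.658 -0.658 3.208
vertex -1.536 -0.062 4.567
endloop
endfacet
facet normal -0.431 -0.639 0.637
outer loop
vertex -1.536 -0.062 4.567
vertex -2.658 -0.658 3.208
vertex -1.259 -0.676 4.138
endloop
endfacet
facet normal 0.833 -0.011 0.553
outer loop
vertex -1.536 -0.062 4.567
vertex -1.259 -0.676 4.138
vertex -1.04 0.161 3.825
endloop
endfacet
facet normal -0.833 0.010 -0.553
outer loop
vertex -2.658 -0.658 3.208
vertex -2.44 0.179 2.895
vertex -2.217 -0.641 2.544
endloop
endfacet
facet normal 0.003 -1.000 -0.024
outer loop
vertex -2.658 -0.658 3.208
vertex -2.217 -0.641 2.544
vertex -1.259 -0.676 4.138
endloop
endfacet
facet normal 0.003 -1.000 -0.024
outer loop
vertex -1.259 -0.676 4.138
vertex -2.217 -0.641 2.544
vertex -0.817 -0.659 3.473
endloop
endfacet
facet normal 0.833 -0.011 0.553
outer loop
vertex -1.259 -0.676 4.138
vertex -0.817 -0.659 3.473
vertex -1.04 0.161 3.825
endloop
endfacet
facet normal -0.833 0.011 -0.554
outer loop
vertex -2.217 -0.641 2.544
vertex -2.44 0.179 2.895
vertex -1.943 -0.007 2.144
endloop
endfacet
facet normal 0.434 -0.607 -0.666
outer loop
vertex -2.217 -0.641 2.544
vertex -1.943 -0.007 2.144
vertex -0.817 -0.659 3.473
endloop
endfacet
facet normal 0.434 -0.607 -0.666
outer loop
vertex -0.817 -0.659 3.473
vertex -1.943 -0.007 2.144
vertex -0.543 -0.025 3.073
endloop
endfacet
facet normal 0.833 -0.011 0.553
outer loop
vertex -0.817 -0.659 3.473
vertex -0.543 -0.025 3.073
vertex -1.04 0.161 3.825
endloop
endfacet
facet normal -0.833 0.011 -0.554
outer loop
vertex -1.943 -0.007 2.144
vertex -2.44 0.179 2.895
vertex -2.043 0.767 2.31
endloop
endfacet
facet normal 0.539 0.243 -0.807
outer loop
vertex -1.943 -0.007 2.144
vertex -2.043 0.767 2.31
vertex -0.543 -0.025 3.073
endloop
endfacet
facet normal 0.539 0.243 -0.807
outer loop
vertex -0.543 -0.025 3.073
vertex -2.043 0.767 2.31
vertex -0.644 0.75 3.239
endloop
endfacet
facet normal 0.833 -0.010 0.553
outer loop
vertex -0.543 -0.025 3.073
vertex -0.644 0.75 3.239
vertex -1.04 0.161 3.825
endloop
endfacet

endsolid


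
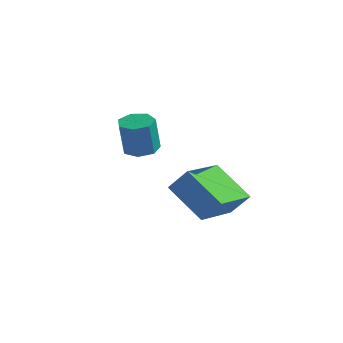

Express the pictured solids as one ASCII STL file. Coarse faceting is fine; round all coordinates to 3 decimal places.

solid 
facet normal -0.627 -0.103 -0.772
outer loop
vertex -0.344 -1.589 2.438
vertex -0.249 0.548 2.076
vertex 1.258 -1.875 1.175
endloop
endfacet
facet normal -0.044 -0.985 0.167
outer loop
vertex 2.029 -1.748 2.124
vertex -0.344 -1.589 2.438
vertex 1.258 -1.875 1.175
endloop
endfacet
facet normal -0.627 -0.103 -0.772
outer loop
vertex 1.258 -1.875 1.175
vertex -0.249 0.548 2.076
vertex 1.353 0.263 0.812
endloop
endfacet
facet normal 0.778 -0.139 -0.613
outer loop
vertex 1.353 0.263 0.812
vertex 2.029 -1.748 2.124
vertex 1.258 -1.875 1.175
endloop
endfacet
facet normal -0.778 0.138 0.613
outer loop
vertex -0.344 -1.589 2.438
vertex 0.522 0.675 3.025
vertex -0.249 0.548 2.076
endloop
endfacet
facet normal -0.044 -0.985 0.166
outer loop
vertex 0.427 -1.463 3.388
vertex -0.344 -1.589 2.438
vertex 2.029 -1.748 2.124
endloop
endfacet
facet normal -0.778 0.139 0.613
outer loop
vertex 0.427 -1.463 3.388
vertex 0.522 0.675 3.025
vertex -0.344 -1.589 2.438
endloop
endfacet
facet normal 0.043 0.985 -0.167
outer loop
vertex -0.249 0.548 2.076
vertex 0.522 0.675 3.025
vertex 1.353 0.263 0.812
endloop
endfacet
facet normal 0.778 -0.138 -0.613
outer loop
vertex 2.124 0.389 1.762
vertex 2.029 -1.748 2.124
vertex 1.353 0.263 0.812
endloop
endfacet
facet normal 0.044 0.985 -0.167
outer loop
vertex 1.353 0.263 0.812
vertex 0.522 0.675 3.025
vertex 2.124 0.389 1.762
endloop
endfacet
facet normal 0.627 0.103 0.772
outer loop
vertex 2.124 0.389 1.762
vertex 0.427 -1.463 3.388
vertex 2.029 -1.748 2.124
endloop
endfacet
facet normal 0.627 0.103 0.772
outer loop
vertex 0.522 0.675 3.025
vertex 0.427 -1.463 3.388
vertex 2.124 0.389 1.762
endloop
endfacet
facet normal -0.019 0.257 -0.966
outer loop
vertex -2.953 2.292 2.871
vertex -3.607 1.878 2.774
vertex -3.532 2.628 2.972
endloop
endfacet
facet normal 0.518 0.829 0.210
outer loop
vertex -2.953 2.292 2.871
vertex -3.532 2.628 2.972
vertex -2.92 1.857 4.504
endloop
endfacet
facet normal 0.518 0.829 0.210
outer loop
vertex -2.92 1.857 4.504
vertex -3.532 2.628 2.972
vertex -3.499 2.193 4.605
endloop
endfacet
facet normal 0.019 -0.258 0.966
outer loop
vertex -2.92 1.857 4.504
vertex -3.499 2.193 4.605
vertex -3.573 1.442 4.406
endloop
endfacet
facet normal -0.020 0.257 -0.966
outer loop
vertex -3.532 2.628 2.972
vertex -3.607 1.878 2.774
vertex -4.167 2.399 2.924
endloop
endfacet
facet normal -0.345 0.905 0.248
outer loop
vertex -3.532 2.628 2.972
vertex -4.167 2.399 2.924
vertex -3.499 2.193 4.605
endloop
endfacet
facet normal -0.345 0.905 0.248
outer loop
vertex -3.499 2.193 4.605
vertex -4.167 2.399 2.924
vertex -4.134 1.964 4.557
endloop
endfacet
facet normal 0.020 -0.258 0.966
outer loop
vertex -3.499 2.193 4.605
vertex -4.134 1.964 4.557
vertex -3.573 1.442 4.406
endloop
endfacet
facet normal -0.020 0.257 -0.966
outer loop
vertex -4.167 2.399 2.924
vertex -3.607 1.878 2.774
vertex -4.38 1.777 2.763
endloop
endfacet
facet normal -0.949 0.299 0.099
outer loop
vertex -4.167 2.399 2.924
vertex -4.38 1.777 2.763
vertex -4.134 1.964 4.557
endloop
endfacet
facet normal -0.949 0.299 0.099
outer loop
vertex -4.134 1.964 4.557
vertex -4.38 1.777 2.763
vertex -4.347 1.342 4.395
endloop
endfacet
facet normal 0.020 -0.258 0.966
outer loop
vertex -4.134 1.964 4.557
vertex -4.347 1.342 4.395
vertex -3.573 1.442 4.406
endloop
endfacet
facet normal -0.020 0.257 -0.966
outer loop
vertex -4.38 1.777 2.763
vertex -3.607 1.878 2.774
vertex -4.011 1.231 2.61
endloop
endfacet
facet normal -0.838 -0.531 -0.125
outer loop
vertex -4.38 1.777 2.763
vertex -4.011 1.231 2.61
vertex -4.347 1.342 4.395
endloop
endfacet
facet normal -0.838 -0.531 -0.125
outer loop
vertex -4.347 1.342 4.395
vertex -4.011 1.231 2.61
vertex -3.978 0.796 4.242
endloop
endfacet
facet normal 0.020 -0.258 0.966
outer loop
vertex -4.347 1.342 4.395
vertex -3.978 0.796 4.242
vertex -3.573 1.442 4.406
endloop
endfacet
facet normal -0.020 0.258 -0.966
outer loop
vertex -4.011 1.231 2.61
vertex -3.607 1.878 2.774
vertex -3.337 1.172 2.58
endloop
endfacet
facet normal -0.096 -0.962 -0.255
outer loop
vertex -4.011 1.231 2.61
vertex -3.337 1.172 2.58
vertex -3.978 0.796 4.242
endloop
endfacet
facet normal -0.097 -0.962 -0.255
outer loop
vertex -3.978 0.796 4.242
vertex -3.337 1.172 2.58
vertex -3.304 0.736 4.213
endloop
endfacet
facet normal 0.019 -0.257 0.966
outer loop
vertex -3.978 0.796 4.242
vertex -3.304 0.736 4.213
vertex -3.573 1.442 4.406
endloop
endfacet
facet normal -0.020 0.258 -0.966
outer loop
vertex -3.337 1.172 2.58
vertex -3.607 1.878 2.774
vertex -2.866 1.644 2.696
endloop
endfacet
facet normal 0.718 -0.669 -0.193
outer loop
vertex -3.337 1.172 2.58
vertex -2.866 1.644 2.696
vertex -3.304 0.736 4.213
endloop
endfacet
facet normal 0.719 -0.668 -0.193
outer loop
vertex -3.304 0.736 4.213
vertex -2.866 1.644 2.696
vertex -2.833 1.209 4.329
endloop
endfacet
facet normal 0.020 -0.257 0.966
outer loop
vertex -3.304 0.736 4.213
vertex -2.833 1.209 4.329
vertex -3.573 1.442 4.406
endloop
endfacet
facet normal -0.020 0.258 -0.966
outer loop
vertex -2.866 1.644 2.696
vertex -3.607 1.878 2.774
vertex -2.953 2.292 2.871
endloop
endfacet
facet normal 0.992 0.129 0.014
outer loop
vertex -2.866 1.644 2.696
vertex -2.953 2.292 2.871
vertex -2.833 1.209 4.329
endloop
endfacet
facet normal 0.992 0.129 0.014
outer loop
vertex -2.833 1.209 4.329
vertex -2.953 2.292 2.871
vertex -2.92 1.857 4.504
endloop
endfacet
facet normal 0.019 -0.258 0.966
outer loop
vertex -2.833 1.209 4.329
vertex -2.92 1.857 4.504
vertex -3.573 1.442 4.406
endloop
endfacet

endsolid


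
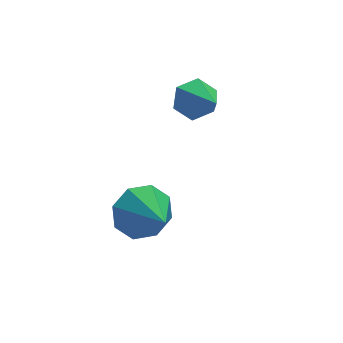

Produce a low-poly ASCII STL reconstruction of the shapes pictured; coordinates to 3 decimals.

solid 
facet normal 0.046 0.859 -0.510
outer loop
vertex 3.707 -1.326 -0.786
vertex 3.012 -1.34 -0.872
vertex 3.289 -1.023 -0.313
endloop
endfacet
facet normal 0.719 -0.085 0.690
outer loop
vertex 3.707 -1.326 -0.786
vertex 3.289 -1.023 -0.313
vertex 2.948 -2.56 -0.148
endloop
endfacet
facet normal 0.046 0.859 -0.510
outer loop
vertex 3.289 -1.023 -0.313
vertex 3.012 -1.34 -0.872
vertex 2.594 -1.037 -0.399
endloop
endfacet
facet normal -0.124 0.133 0.983
outer loop
vertex 3.289 -1.023 -0.313
vertex 2.594 -1.037 -0.399
vertex 2.948 -2.56 -0.148
endloop
endfacet
facet normal 0.045 0.859 -0.511
outer loop
vertex 2.594 -1.037 -0.399
vertex 3.012 -1.34 -0.872
vertex 2.317 -1.355 -0.958
endloop
endfacet
facet normal -0.861 -0.119 0.494
outer loop
vertex 2.594 -1.037 -0.399
vertex 2.317 -1.355 -0.958
vertex 2.948 -2.56 -0.148
endloop
endfacet
facet normal 0.045 0.859 -0.511
outer loop
vertex 2.317 -1.355 -0.958
vertex 3.012 -1.34 -0.872
vertex 2.735 -1.658 -1.431
endloop
endfacet
facet normal -0.754 -0.589 -0.289
outer loop
vertex 2.317 -1.355 -0.958
vertex 2.735 -1.658 -1.431
vertex 2.948 -2.56 -0.148
endloop
endfacet
facet normal 0.045 0.859 -0.511
outer loop
vertex 2.735 -1.658 -1.431
vertex 3.012 -1.34 -0.872
vertex 3.43 -1.643 -1.345
endloop
endfacet
facet normal 0.090 -0.808 -0.583
outer loop
vertex 2.735 -1.658 -1.431
vertex 3.43 -1.643 -1.345
vertex 2.948 -2.56 -0.148
endloop
endfacet
facet normal 0.046 0.859 -0.510
outer loop
vertex 3.43 -1.643 -1.345
vertex 3.012 -1.34 -0.872
vertex 3.707 -1.326 -0.786
endloop
endfacet
facet normal 0.826 -0.556 -0.094
outer loop
vertex 3.43 -1.643 -1.345
vertex 3.707 -1.326 -0.786
vertex 2.948 -2.56 -0.148
endloop
endfacet
facet normal 0.054 0.885 -0.463
outer loop
vertex 1.476 -2.726 -4.297
vertex 0.703 -2.467 -3.892
vertex 1.588 -2.413 -3.685
endloop
endfacet
facet normal 0.849 -0.517 0.109
outer loop
vertex 1.476 -2.726 -4.297
vertex 1.588 -2.413 -3.685
vertex 0.617 -3.893 -3.148
endloop
endfacet
facet normal 0.054 0.886 -0.461
outer loop
vertex 1.588 -2.413 -3.685
vertex 0.703 -2.467 -3.892
vertex 1.182 -2.133 -3.194
endloop
endfacet
facet normal 0.694 -0.205 0.690
outer loop
vertex 1.588 -2.413 -3.685
vertex 1.182 -2.133 -3.194
vertex 0.617 -3.893 -3.148
endloop
endfacet
facet normal 0.054 0.886 -0.461
outer loop
vertex 1.182 -2.133 -3.194
vertex 0.703 -2.467 -3.892
vertex 0.496 -2.048 -3.111
endloop
endfacet
facet normal 0.119 -0.012 0.993
outer loop
vertex 1.182 -2.133 -3.194
vertex 0.496 -2.048 -3.111
vertex 0.617 -3.893 -3.148
endloop
endfacet
facet normal 0.054 0.886 -0.461
outer loop
vertex 0.496 -2.048 -3.111
vertex 0.703 -2.467 -3.892
vertex -0.069 -2.209 -3.486
endloop
endfacet
facet normal -0.542 -0.052 0.839
outer loop
vertex 0.496 -2.048 -3.111
vertex -0.069 -2.209 -3.486
vertex 0.617 -3.893 -3.148
endloop
endfacet
facet normal 0.053 0.886 -0.461
outer loop
vertex -0.069 -2.209 -3.486
vertex 0.703 -2.467 -3.892
vertex -0.181 -2.521 -4.098
endloop
endfacet
facet normal -0.899 -0.302 0.318
outer loop
vertex -0.069 -2.209 -3.486
vertex -0.181 -2.521 -4.098
vertex 0.617 -3.893 -3.148
endloop
endfacet
facet normal 0.053 0.885 -0.462
outer loop
vertex -0.181 -2.521 -4.098
vertex 0.703 -2.467 -3.892
vertex 0.225 -2.802 -4.59
endloop
endfacet
facet normal -0.744 -0.615 -0.263
outer loop
vertex -0.181 -2.521 -4.098
vertex 0.225 -2.802 -4.59
vertex 0.617 -3.893 -3.148
endloop
endfacet
facet normal 0.054 0.885 -0.462
outer loop
vertex 0.225 -2.802 -4.59
vertex 0.703 -2.467 -3.892
vertex 0.911 -2.887 -4.672
endloop
endfacet
facet normal -0.168 -0.808 -0.565
outer loop
vertex 0.225 -2.802 -4.59
vertex 0.911 -2.887 -4.672
vertex 0.617 -3.893 -3.148
endloop
endfacet
facet normal 0.054 0.885 -0.462
outer loop
vertex 0.911 -2.887 -4.672
vertex 0.703 -2.467 -3.892
vertex 1.476 -2.726 -4.297
endloop
endfacet
facet normal 0.492 -0.767 -0.412
outer loop
vertex 0.911 -2.887 -4.672
vertex 1.476 -2.726 -4.297
vertex 0.617 -3.893 -3.148
endloop
endfacet

endsolid


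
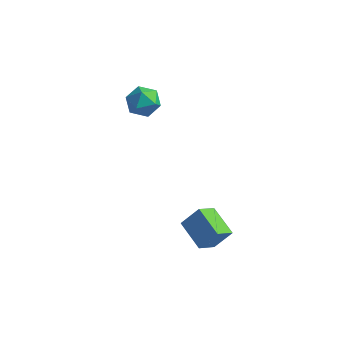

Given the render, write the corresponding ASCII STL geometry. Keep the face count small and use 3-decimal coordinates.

solid 
facet normal -0.527 -0.402 -0.749
outer loop
vertex 3.619 -2.488 1.128
vertex 2.363 -1.737 1.609
vertex 3.904 -1.565 0.432
endloop
endfacet
facet normal 0.815 -0.487 -0.313
outer loop
vertex 4.537 -1.083 1.331
vertex 3.619 -2.488 1.128
vertex 3.904 -1.565 0.432
endloop
endfacet
facet normal -0.527 -0.401 -0.749
outer loop
vertex 3.904 -1.565 0.432
vertex 2.363 -1.737 1.609
vertex 2.648 -0.814 0.914
endloop
endfacet
facet normal 0.239 0.775 -0.584
outer loop
vertex 2.648 -0.814 0.914
vertex 4.537 -1.083 1.331
vertex 3.904 -1.565 0.432
endloop
endfacet
facet normal -0.240 -0.775 0.584
outer loop
vertex 3.619 -2.488 1.128
vertex 2.996 -1.255 2.508
vertex 2.363 -1.737 1.609
endloop
endfacet
facet normal 0.815 -0.487 -0.313
outer loop
vertex 4.252 -2.006 2.026
vertex 3.619 -2.488 1.128
vertex 4.537 -1.083 1.331
endloop
endfacet
facet normal -0.239 -0.775 0.585
outer loop
vertex 4.252 -2.006 2.026
vertex 2.996 -1.255 2.508
vertex 3.619 -2.488 1.128
endloop
endfacet
facet normal -0.815 0.487 0.313
outer loop
vertex 2.363 -1.737 1.609
vertex 2.996 -1.255 2.508
vertex 2.648 -0.814 0.914
endloop
endfacet
facet normal 0.239 0.775 -0.585
outer loop
vertex 3.281 -0.332 1.812
vertex 4.537 -1.083 1.331
vertex 2.648 -0.814 0.914
endloop
endfacet
facet normal -0.815 0.488 0.313
outer loop
vertex 2.648 -0.814 0.914
vertex 2.996 -1.255 2.508
vertex 3.281 -0.332 1.812
endloop
endfacet
facet normal 0.527 0.401 0.749
outer loop
vertex 3.281 -0.332 1.812
vertex 4.252 -2.006 2.026
vertex 4.537 -1.083 1.331
endloop
endfacet
facet normal 0.527 0.402 0.749
outer loop
vertex 2.996 -1.255 2.508
vertex 4.252 -2.006 2.026
vertex 3.281 -0.332 1.812
endloop
endfacet
facet normal -0.043 0.437 0.899
outer loop
vertex -2.653 3.857 4.41
vertex -2.132 3.202 4.753
vertex -1.753 3.947 4.409
endloop
endfacet
facet normal -0.092 0.922 0.377
outer loop
vertex -2.653 3.857 4.41
vertex -1.753 3.947 4.409
vertex -2.233 4.196 3.684
endloop
endfacet
facet normal -0.656 0.754 -0.027
outer loop
vertex -2.653 3.857 4.41
vertex -2.233 4.196 3.684
vertex -2.909 3.604 3.58
endloop
endfacet
facet normal -0.955 0.166 0.244
outer loop
vertex -2.653 3.857 4.41
vertex -2.909 3.604 3.58
vertex -2.847 2.99 4.241
endloop
endfacet
facet normal -0.576 -0.030 0.817
outer loop
vertex -2.653 3.857 4.41
vertex -2.847 2.99 4.241
vertex -2.132 3.202 4.753
endloop
endfacet
facet normal 0.493 0.869 -0.028
outer loop
vertex -2.233 4.196 3.684
vertex -1.753 3.947 4.409
vertex -1.453 3.75 3.579
endloop
endfacet
facet normal 0.572 0.085 0.816
outer loop
vertex -1.753 3.947 4.409
vertex -2.132 3.202 4.753
vertex -1.391 3.136 4.24
endloop
endfacet
facet normal -0.291 -0.670 0.683
outer loop
vertex -2.132 3.202 4.753
vertex -2.847 2.99 4.241
vertex -2.067 2.544 4.136
endloop
endfacet
facet normal -0.904 -0.353 -0.243
outer loop
vertex -2.847 2.99 4.241
vertex -2.909 3.604 3.58
vertex -2.547 2.793 3.411
endloop
endfacet
facet normal -0.419 0.599 -0.683
outer loop
vertex -2.909 3.604 3.58
vertex -2.233 4.196 3.684
vertex -2.168 3.538 3.067
endloop
endfacet
facet normal 0.955 -0.166 -0.244
outer loop
vertex -1.647 2.883 3.41
vertex -1.453 3.75 3.579
vertex -1.391 3.136 4.24
endloop
endfacet
facet normal 0.656 -0.754 0.027
outer loop
vertex -1.647 2.883 3.41
vertex -1.391 3.136 4.24
vertex -2.067 2.544 4.136
endloop
endfacet
facet normal 0.092 -0.922 -0.377
outer loop
vertex -1.647 2.883 3.41
vertex -2.067 2.544 4.136
vertex -2.547 2.793 3.411
endloop
endfacet
facet normal 0.043 -0.437 -0.899
outer loop
vertex -1.647 2.883 3.41
vertex -2.547 2.793 3.411
vertex -2.168 3.538 3.067
endloop
endfacet
facet normal 0.576 0.030 -0.817
outer loop
vertex -1.647 2.883 3.41
vertex -2.168 3.538 3.067
vertex -1.453 3.75 3.579
endloop
endfacet
facet normal 0.904 0.353 0.243
outer loop
vertex -1.391 3.136 4.24
vertex -1.453 3.75 3.579
vertex -1.753 3.947 4.409
endloop
endfacet
facet normal 0.419 -0.599 0.683
outer loop
vertex -2.067 2.544 4.136
vertex -1.391 3.136 4.24
vertex -2.132 3.202 4.753
endloop
endfacet
facet normal -0.493 -0.869 0.028
outer loop
vertex -2.547 2.793 3.411
vertex -2.067 2.544 4.136
vertex -2.847 2.99 4.241
endloop
endfacet
facet normal -0.572 -0.085 -0.816
outer loop
vertex -2.168 3.538 3.067
vertex -2.547 2.793 3.411
vertex -2.909 3.604 3.58
endloop
endfacet
facet normal 0.291 0.670 -0.683
outer loop
vertex -1.453 3.75 3.579
vertex -2.168 3.538 3.067
vertex -2.233 4.196 3.684
endloop
endfacet

endsolid
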